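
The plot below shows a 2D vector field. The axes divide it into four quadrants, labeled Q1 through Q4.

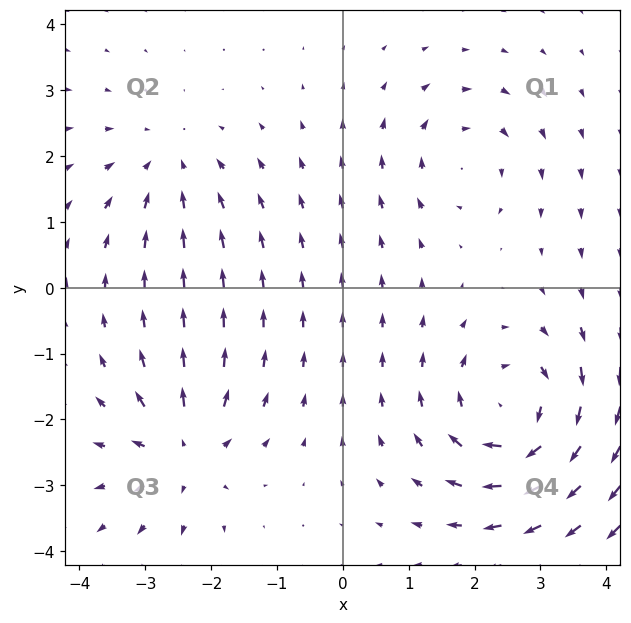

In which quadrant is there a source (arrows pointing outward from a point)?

Q3

The source sits at approximately (-2.4, -2.5), which lies in quadrant Q3. The divergence there is about +4, positive as expected for a source.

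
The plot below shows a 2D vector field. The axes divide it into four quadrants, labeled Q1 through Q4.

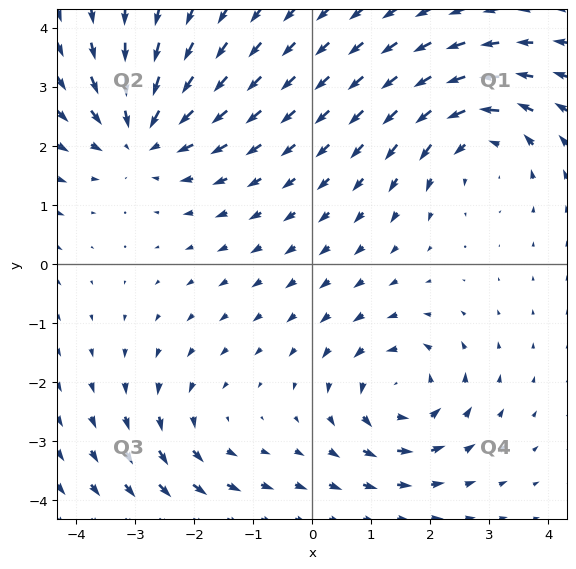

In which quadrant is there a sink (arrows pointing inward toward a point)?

Q2

The sink sits at approximately (-2.9, 2.2), which lies in quadrant Q2. The divergence there is about -4, negative as expected for a sink.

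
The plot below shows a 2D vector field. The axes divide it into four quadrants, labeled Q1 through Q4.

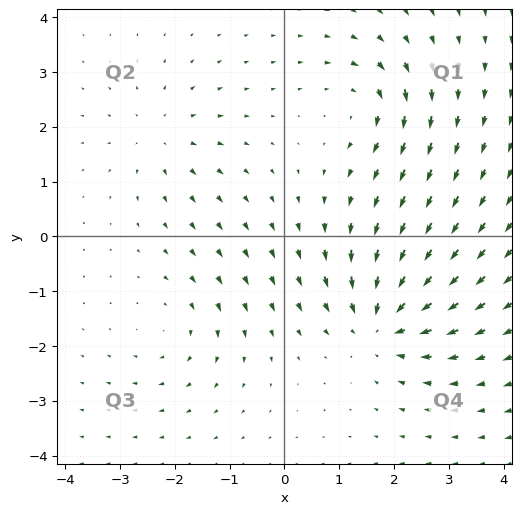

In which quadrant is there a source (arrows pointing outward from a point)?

The source sits at approximately (-2.2, 1.8), which lies in quadrant Q2. The divergence there is about +3, positive as expected for a source.

Q2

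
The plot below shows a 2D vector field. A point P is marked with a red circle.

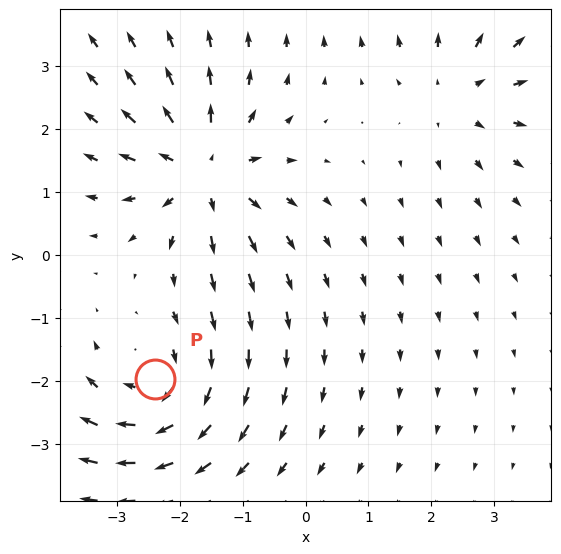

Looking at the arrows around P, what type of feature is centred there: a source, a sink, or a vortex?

At P (-2.4, -2.0) the arrows circulate clockwise. Divergence ≈0, curl about -5 — near-zero divergence with nonzero curl is a vortex.

vortex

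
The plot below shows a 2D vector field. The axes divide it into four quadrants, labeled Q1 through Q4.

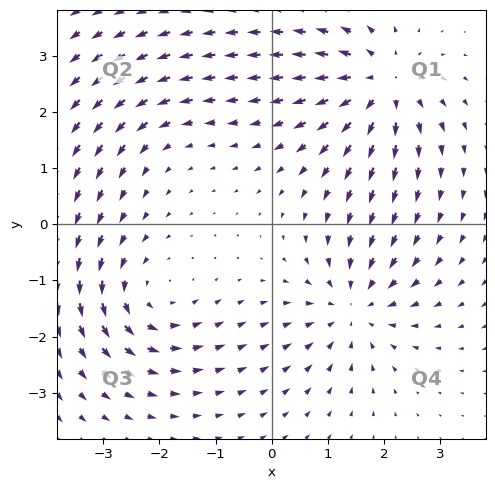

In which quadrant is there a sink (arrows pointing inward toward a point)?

Q4

The sink sits at approximately (1.5, -1.5), which lies in quadrant Q4. The divergence there is about -5, negative as expected for a sink.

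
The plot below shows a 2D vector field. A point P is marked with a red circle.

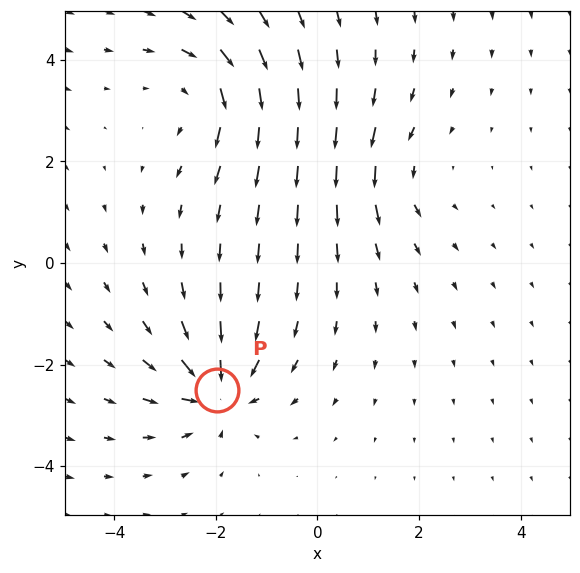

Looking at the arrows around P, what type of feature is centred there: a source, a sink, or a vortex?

At P (-2.0, -2.5) the arrows converge inward. Divergence about -6, curl ≈0 — negative divergence with near-zero curl is a sink.

sink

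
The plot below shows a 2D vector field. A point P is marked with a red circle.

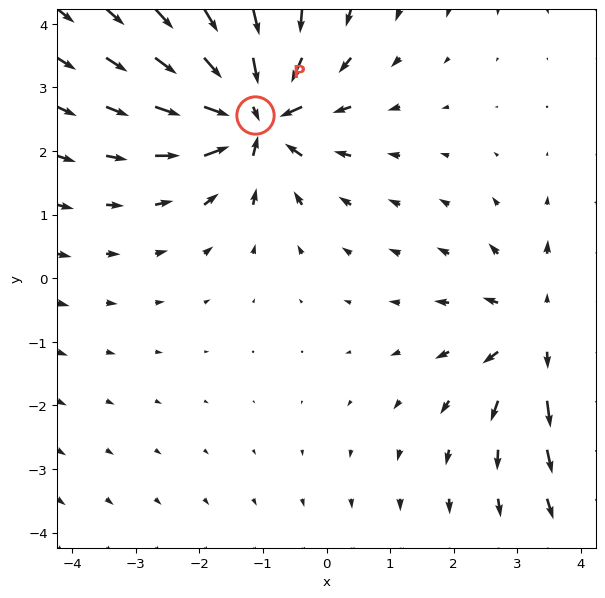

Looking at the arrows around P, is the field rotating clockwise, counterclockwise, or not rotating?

not rotating

Near P at (-1.1, 2.6) the arrows show no circulation. The curl there is ≈0.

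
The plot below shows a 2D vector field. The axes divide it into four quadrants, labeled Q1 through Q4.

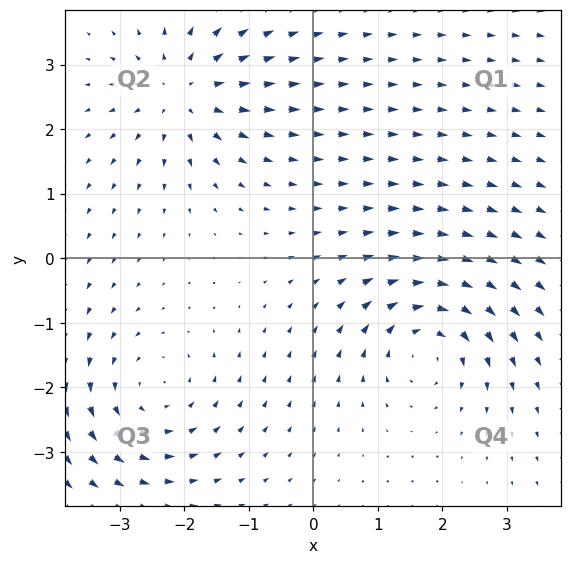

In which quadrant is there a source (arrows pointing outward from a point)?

Q2

The source sits at approximately (-2.0, 2.6), which lies in quadrant Q2. The divergence there is about +4, positive as expected for a source.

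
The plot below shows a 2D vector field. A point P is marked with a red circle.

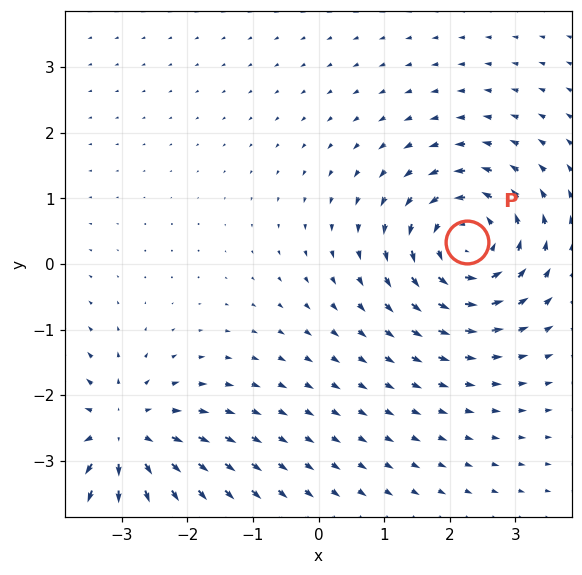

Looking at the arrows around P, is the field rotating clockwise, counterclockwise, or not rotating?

Near P at (2.3, 0.3) the arrows circulate counterclockwise. The curl (z-component) there is about +5; positive curl means counterclockwise rotation.

counterclockwise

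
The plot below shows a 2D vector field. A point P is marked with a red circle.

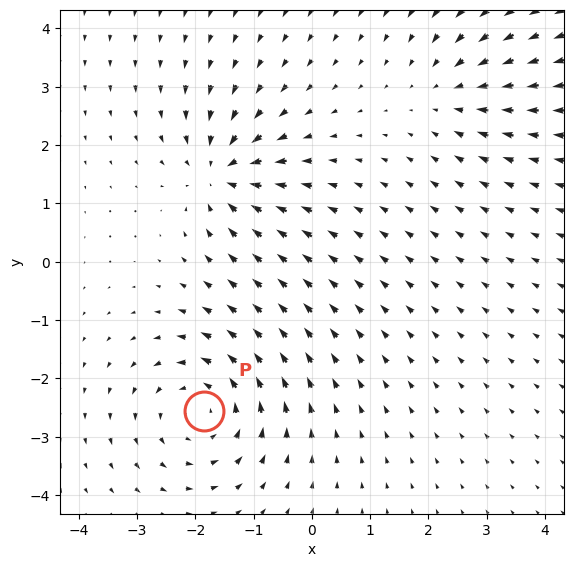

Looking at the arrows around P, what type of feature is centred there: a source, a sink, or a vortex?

At P (-1.9, -2.6) the arrows circulate counterclockwise. Divergence ≈0, curl about +4 — near-zero divergence with nonzero curl is a vortex.

vortex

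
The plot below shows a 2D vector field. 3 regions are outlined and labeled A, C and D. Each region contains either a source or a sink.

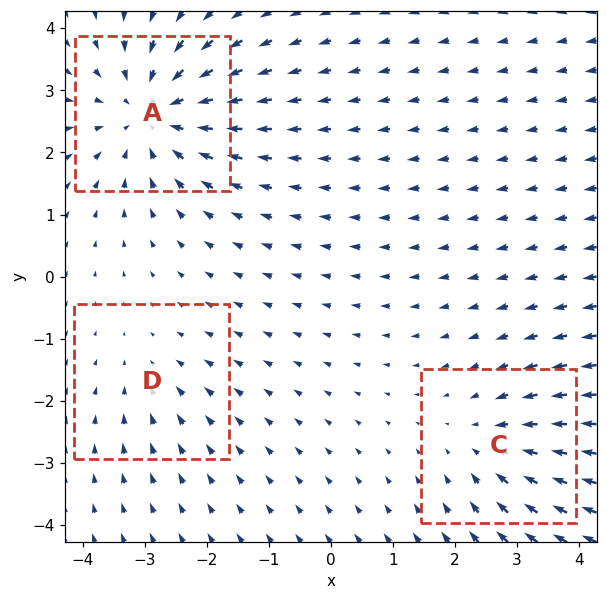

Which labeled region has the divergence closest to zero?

D

Divergence at each region's feature centre — A: about -5, C: about -3, D: about -2. Region D is closest to zero.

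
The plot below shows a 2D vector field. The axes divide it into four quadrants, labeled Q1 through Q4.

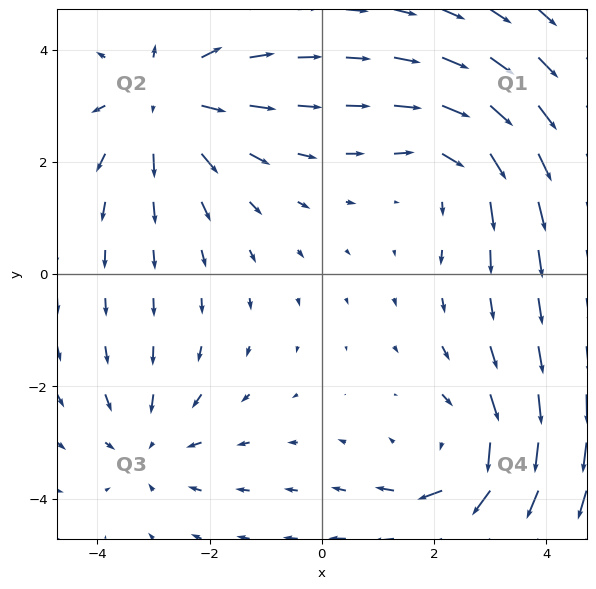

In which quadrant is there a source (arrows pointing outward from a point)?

Q2

The source sits at approximately (-2.8, 3.1), which lies in quadrant Q2. The divergence there is about +4, positive as expected for a source.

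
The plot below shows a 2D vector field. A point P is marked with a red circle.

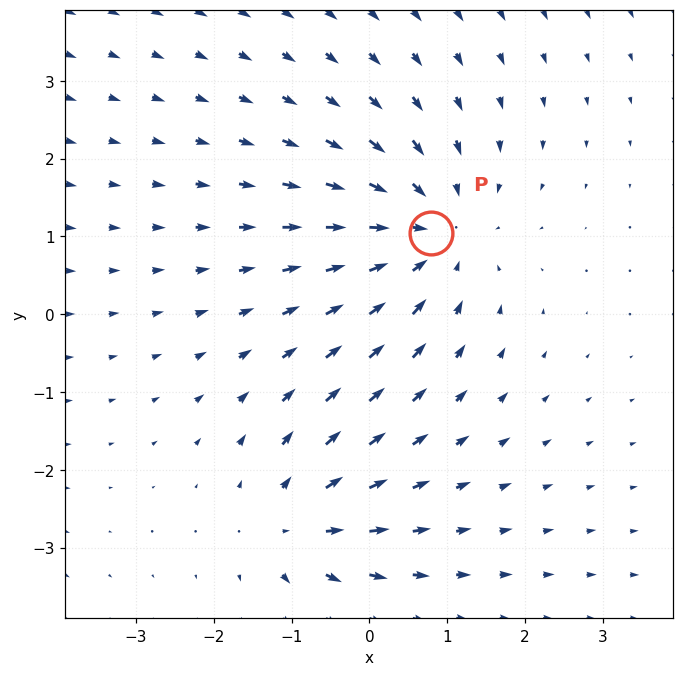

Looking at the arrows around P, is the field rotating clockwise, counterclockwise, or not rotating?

Near P at (0.8, 1.0) the arrows show no circulation. The curl there is ≈0.

not rotating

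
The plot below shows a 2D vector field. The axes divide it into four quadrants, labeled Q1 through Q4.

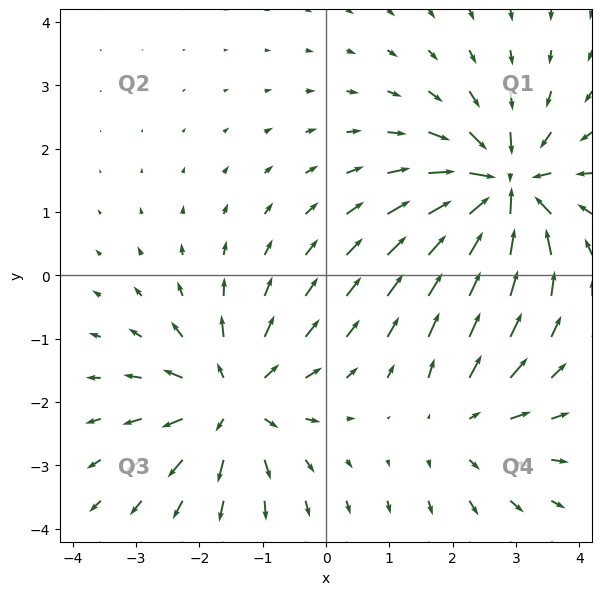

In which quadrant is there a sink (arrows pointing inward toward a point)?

Q1

The sink sits at approximately (2.8, 1.4), which lies in quadrant Q1. The divergence there is about -7, negative as expected for a sink.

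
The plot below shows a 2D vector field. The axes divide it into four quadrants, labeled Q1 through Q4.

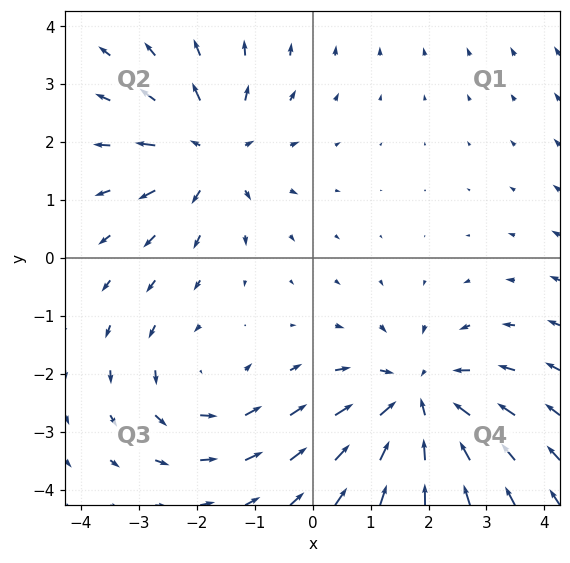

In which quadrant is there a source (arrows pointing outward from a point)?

Q2

The source sits at approximately (-1.8, 1.8), which lies in quadrant Q2. The divergence there is about +3, positive as expected for a source.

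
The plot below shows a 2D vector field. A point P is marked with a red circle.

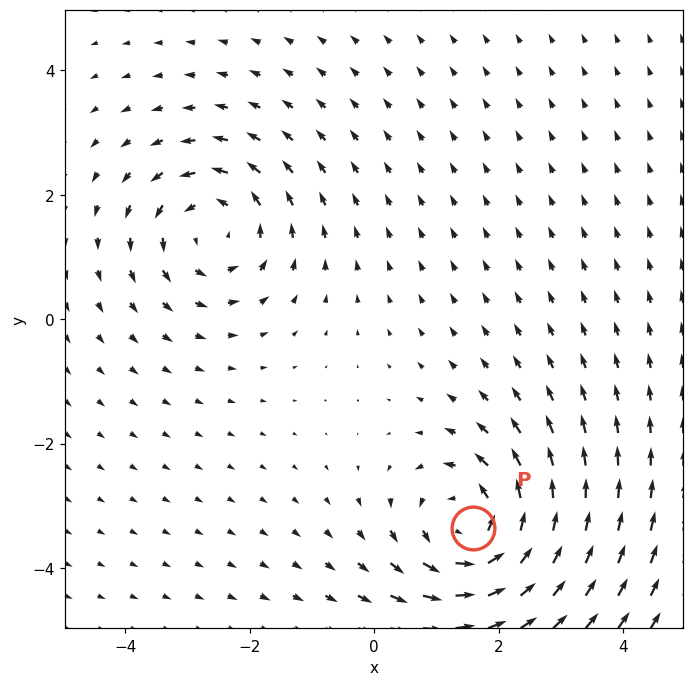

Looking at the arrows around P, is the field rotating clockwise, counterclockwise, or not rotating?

counterclockwise

Near P at (1.6, -3.4) the arrows circulate counterclockwise. The curl (z-component) there is about +4; positive curl means counterclockwise rotation.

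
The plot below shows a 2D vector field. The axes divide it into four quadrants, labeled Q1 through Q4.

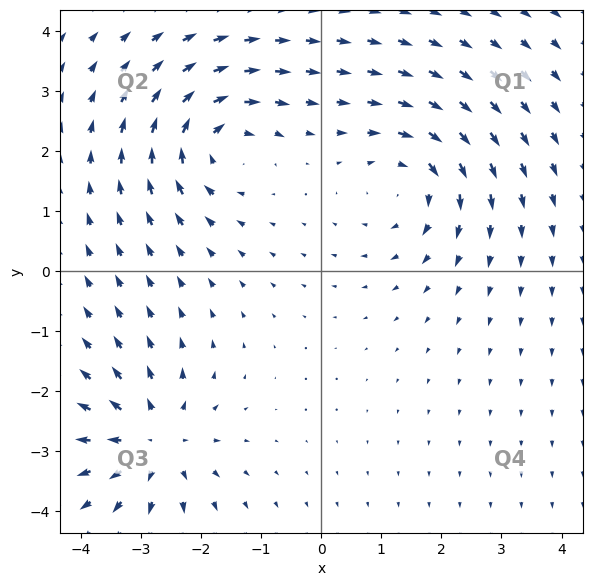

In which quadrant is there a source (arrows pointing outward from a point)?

The source sits at approximately (-2.8, -2.8), which lies in quadrant Q3. The divergence there is about +5, positive as expected for a source.

Q3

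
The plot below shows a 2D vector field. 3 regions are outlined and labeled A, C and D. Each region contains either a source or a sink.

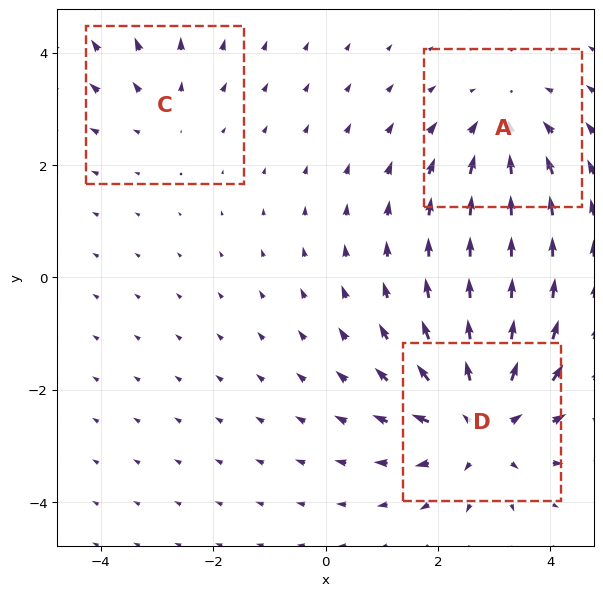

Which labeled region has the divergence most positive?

D

Divergence at each region's feature centre — A: about -3, C: about +2, D: about +4. Region D is most positive.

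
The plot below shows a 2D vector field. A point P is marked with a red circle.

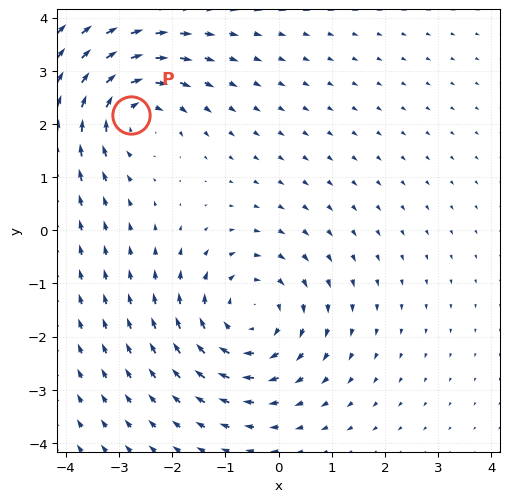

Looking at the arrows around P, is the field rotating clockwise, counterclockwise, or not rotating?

Near P at (-2.8, 2.2) the arrows circulate clockwise. The curl (z-component) there is about -5; negative curl means clockwise rotation.

clockwise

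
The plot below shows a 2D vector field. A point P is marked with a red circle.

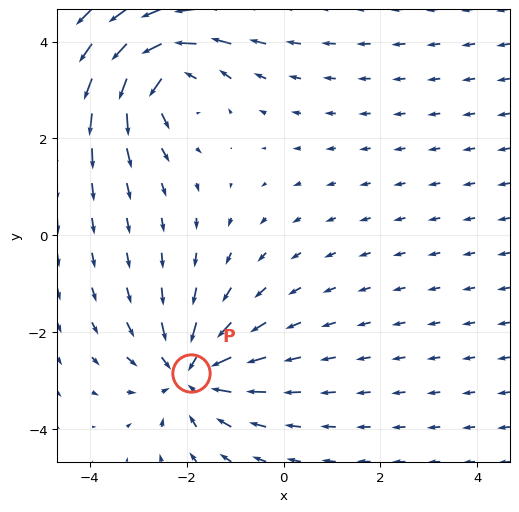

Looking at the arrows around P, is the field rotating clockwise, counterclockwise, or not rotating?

Near P at (-1.9, -2.8) the arrows show no circulation. The curl there is ≈0.

not rotating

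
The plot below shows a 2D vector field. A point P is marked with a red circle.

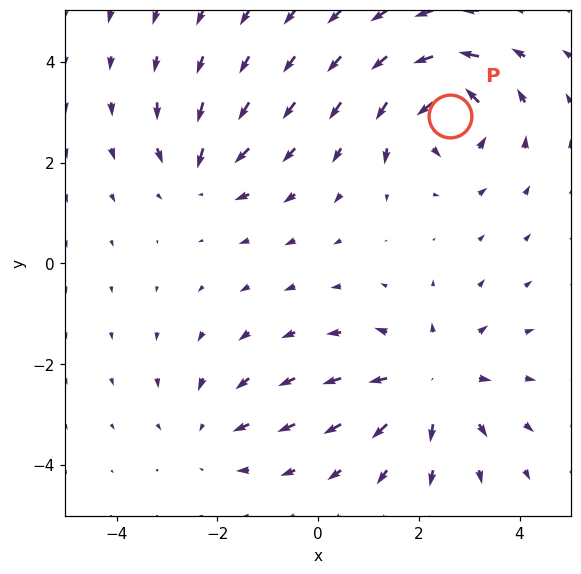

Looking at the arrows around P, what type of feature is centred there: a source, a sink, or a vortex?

At P (2.6, 2.9) the arrows circulate counterclockwise. Divergence ≈0, curl about +6 — near-zero divergence with nonzero curl is a vortex.

vortex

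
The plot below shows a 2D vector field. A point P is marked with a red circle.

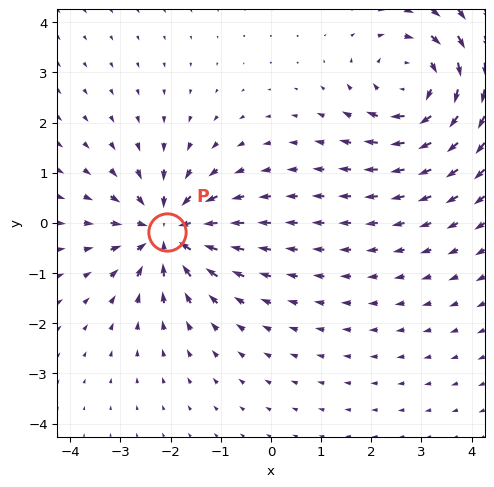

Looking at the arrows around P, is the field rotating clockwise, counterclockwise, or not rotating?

Near P at (-2.1, -0.2) the arrows show no circulation. The curl there is ≈0.

not rotating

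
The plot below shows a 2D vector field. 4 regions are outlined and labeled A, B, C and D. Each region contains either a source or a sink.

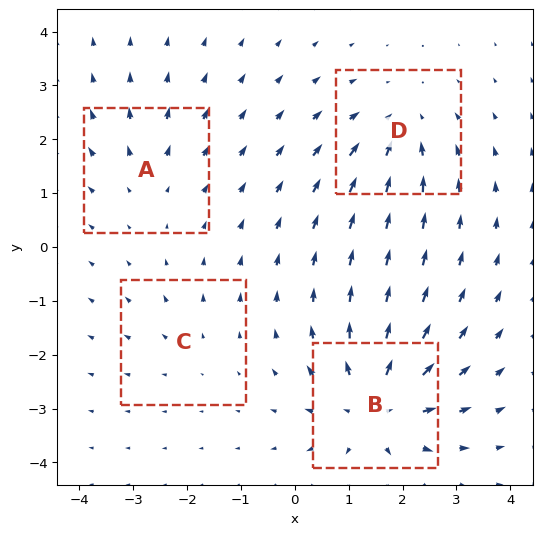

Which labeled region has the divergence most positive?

B

Divergence at each region's feature centre — A: about +3, B: about +7, C: about +2, D: about -5. Region B is most positive.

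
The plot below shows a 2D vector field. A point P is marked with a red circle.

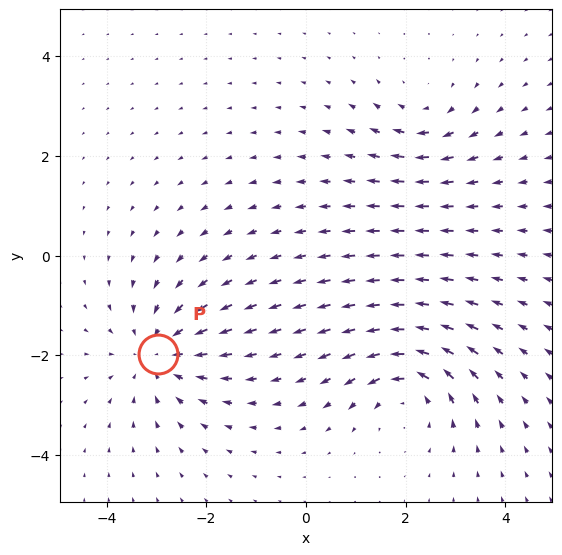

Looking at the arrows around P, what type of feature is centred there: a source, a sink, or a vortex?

sink

At P (-3.0, -2.0) the arrows converge inward. Divergence about -4, curl ≈0 — negative divergence with near-zero curl is a sink.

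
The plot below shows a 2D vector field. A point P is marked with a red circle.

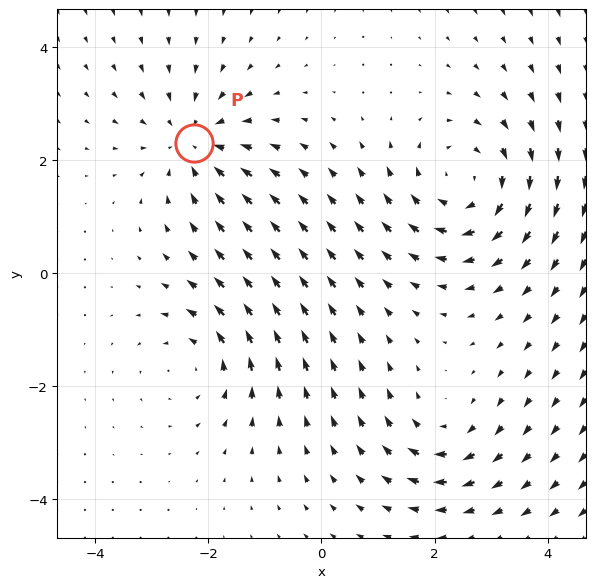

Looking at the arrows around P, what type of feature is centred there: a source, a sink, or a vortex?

sink

At P (-2.3, 2.3) the arrows converge inward. Divergence about -3, curl ≈0 — negative divergence with near-zero curl is a sink.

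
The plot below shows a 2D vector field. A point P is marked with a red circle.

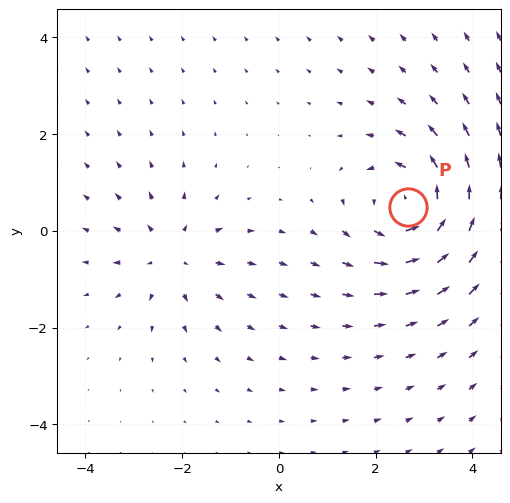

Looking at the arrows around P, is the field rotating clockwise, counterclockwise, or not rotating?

Near P at (2.7, 0.5) the arrows circulate counterclockwise. The curl (z-component) there is about +4; positive curl means counterclockwise rotation.

counterclockwise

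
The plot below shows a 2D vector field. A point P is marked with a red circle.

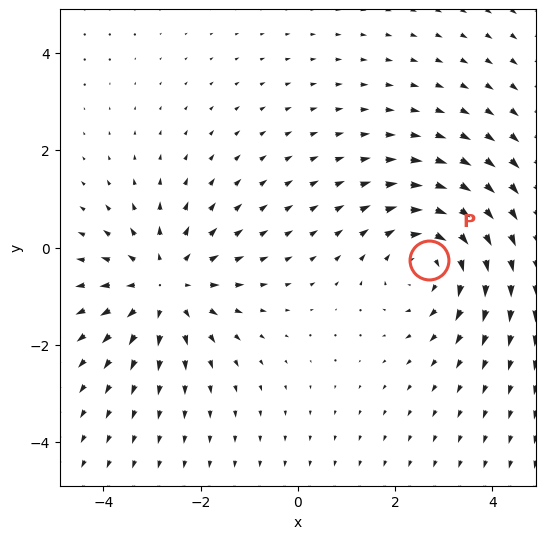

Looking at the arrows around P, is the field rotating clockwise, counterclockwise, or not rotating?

Near P at (2.7, -0.2) the arrows circulate clockwise. The curl (z-component) there is about -3; negative curl means clockwise rotation.

clockwise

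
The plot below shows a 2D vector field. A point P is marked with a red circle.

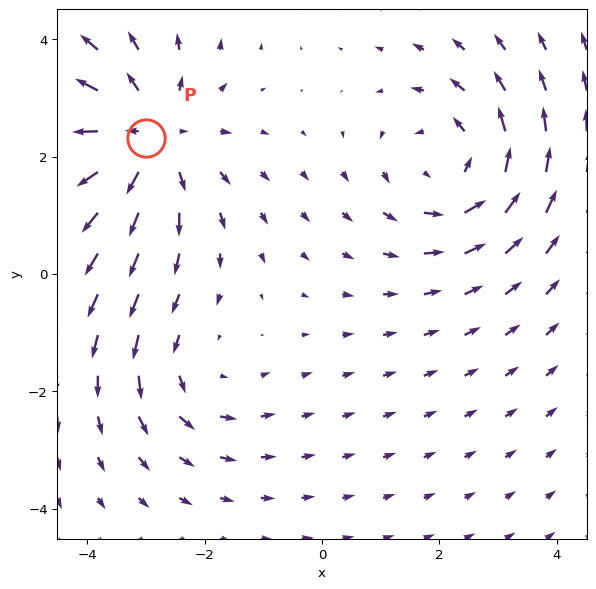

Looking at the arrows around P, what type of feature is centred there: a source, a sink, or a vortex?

source

At P (-3.0, 2.3) the arrows spread outward. Divergence about +4, curl ≈0 — positive divergence with near-zero curl is a source.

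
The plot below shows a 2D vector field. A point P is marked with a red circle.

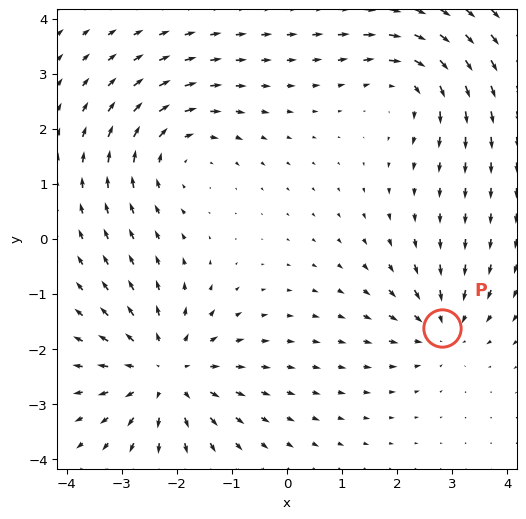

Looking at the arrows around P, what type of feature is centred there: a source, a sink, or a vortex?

At P (2.8, -1.6) the arrows converge inward. Divergence about -4, curl ≈0 — negative divergence with near-zero curl is a sink.

sink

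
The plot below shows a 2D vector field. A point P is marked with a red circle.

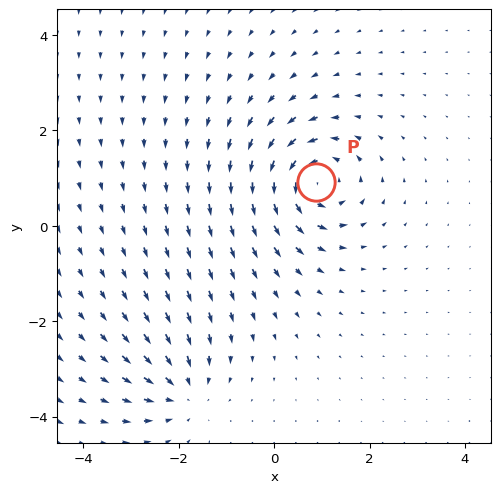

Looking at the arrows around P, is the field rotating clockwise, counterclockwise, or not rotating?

Near P at (0.9, 0.9) the arrows circulate counterclockwise. The curl (z-component) there is about +6; positive curl means counterclockwise rotation.

counterclockwise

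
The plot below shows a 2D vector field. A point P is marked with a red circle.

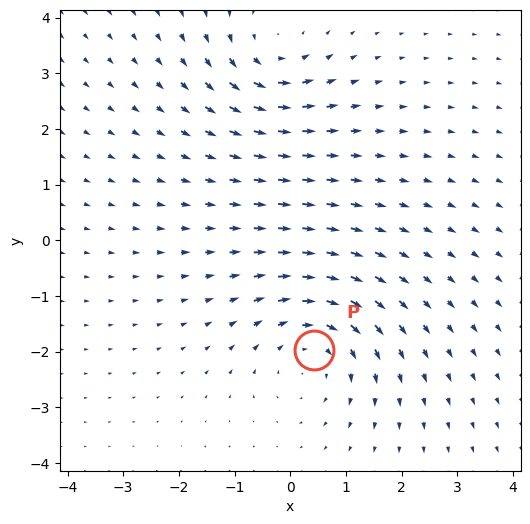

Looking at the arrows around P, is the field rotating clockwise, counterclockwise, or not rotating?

clockwise

Near P at (0.4, -2.0) the arrows circulate clockwise. The curl (z-component) there is about -3; negative curl means clockwise rotation.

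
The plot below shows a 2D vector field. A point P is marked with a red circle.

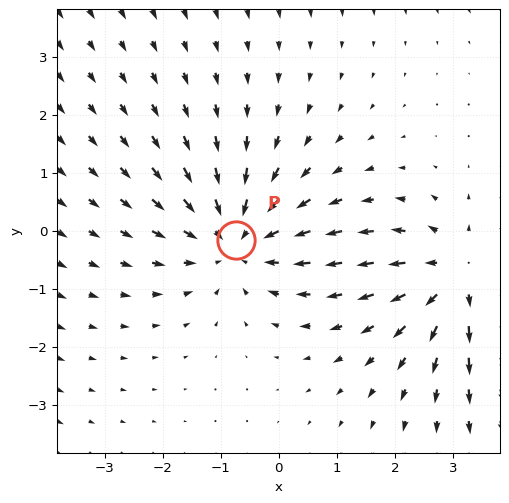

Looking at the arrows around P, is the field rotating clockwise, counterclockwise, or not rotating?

not rotating

Near P at (-0.7, -0.2) the arrows show no circulation. The curl there is ≈0.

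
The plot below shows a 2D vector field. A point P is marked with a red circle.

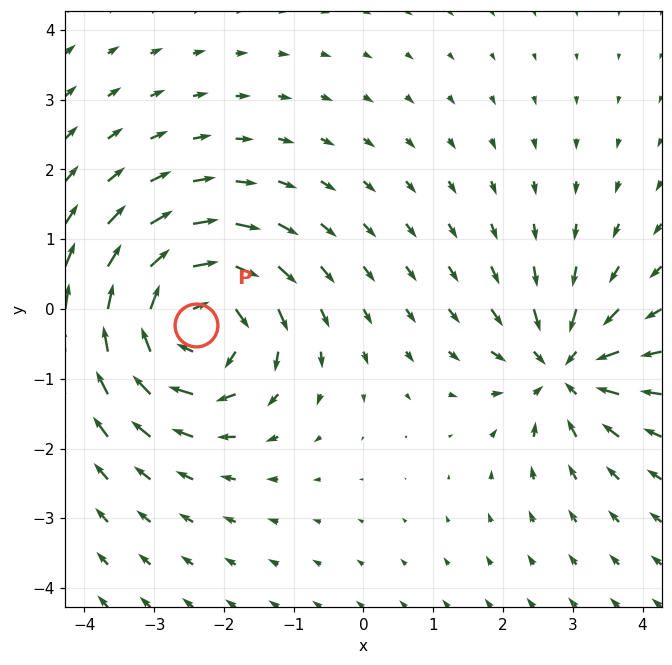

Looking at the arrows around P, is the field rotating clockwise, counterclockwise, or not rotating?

Near P at (-2.4, -0.2) the arrows circulate clockwise. The curl (z-component) there is about -4; negative curl means clockwise rotation.

clockwise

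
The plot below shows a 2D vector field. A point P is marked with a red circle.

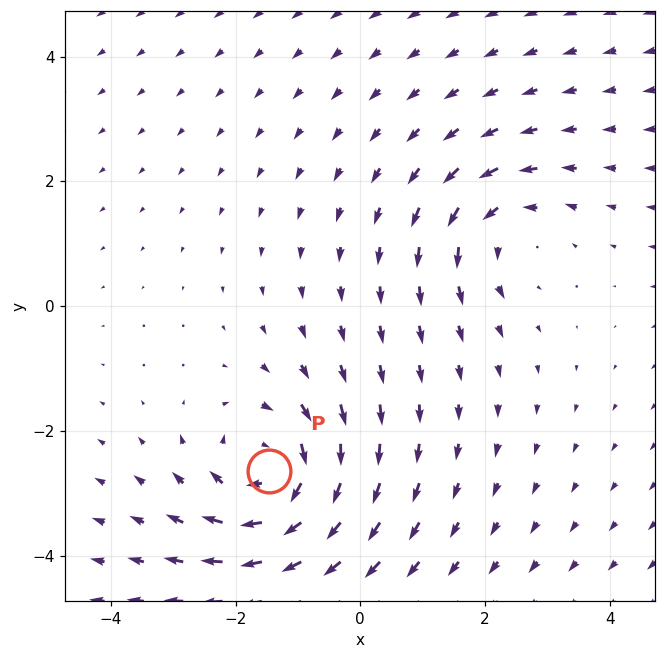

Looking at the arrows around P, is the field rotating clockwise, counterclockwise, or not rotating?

Near P at (-1.5, -2.7) the arrows circulate clockwise. The curl (z-component) there is about -5; negative curl means clockwise rotation.

clockwise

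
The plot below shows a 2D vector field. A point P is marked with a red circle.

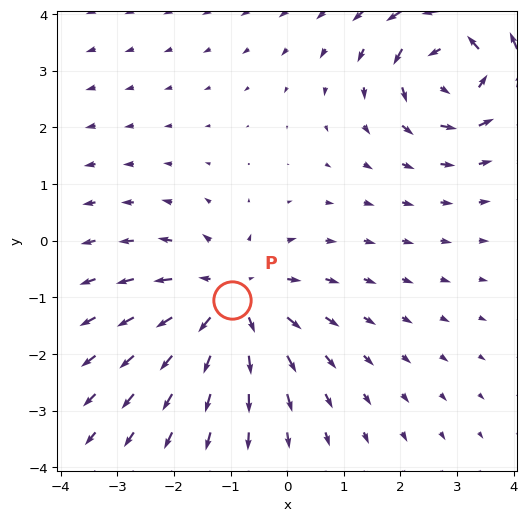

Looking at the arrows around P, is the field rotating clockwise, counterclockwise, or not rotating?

not rotating

Near P at (-1.0, -1.1) the arrows show no circulation. The curl there is ≈0.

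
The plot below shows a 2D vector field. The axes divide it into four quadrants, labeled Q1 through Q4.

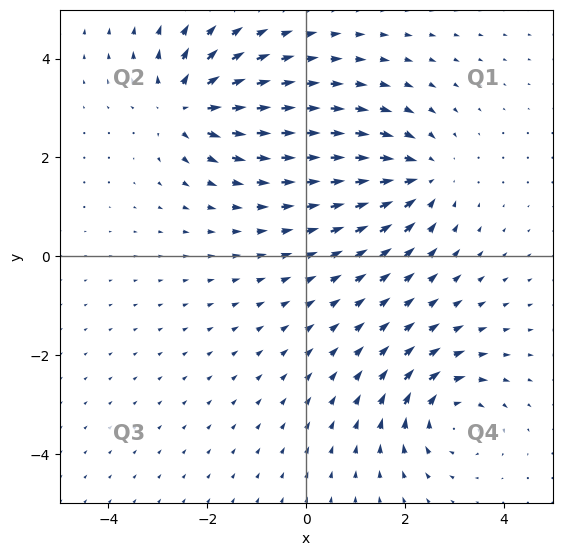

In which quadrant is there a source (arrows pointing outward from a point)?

Q2

The source sits at approximately (-2.5, 3.0), which lies in quadrant Q2. The divergence there is about +6, positive as expected for a source.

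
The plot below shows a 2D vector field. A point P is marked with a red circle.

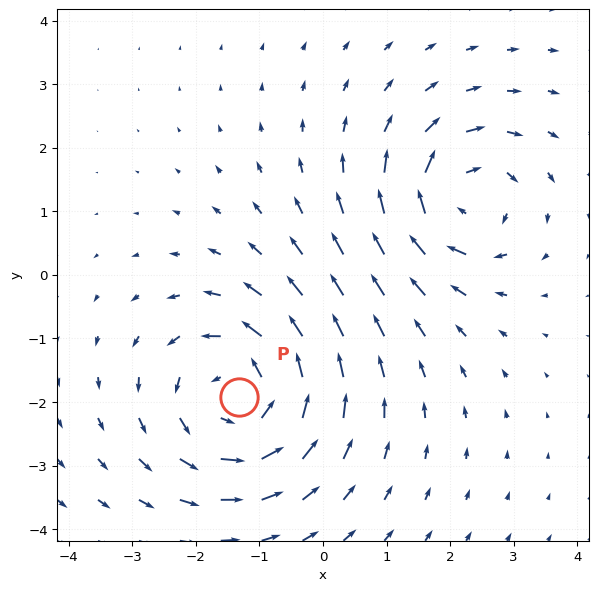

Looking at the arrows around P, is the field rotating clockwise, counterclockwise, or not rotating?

Near P at (-1.3, -1.9) the arrows circulate counterclockwise. The curl (z-component) there is about +4; positive curl means counterclockwise rotation.

counterclockwise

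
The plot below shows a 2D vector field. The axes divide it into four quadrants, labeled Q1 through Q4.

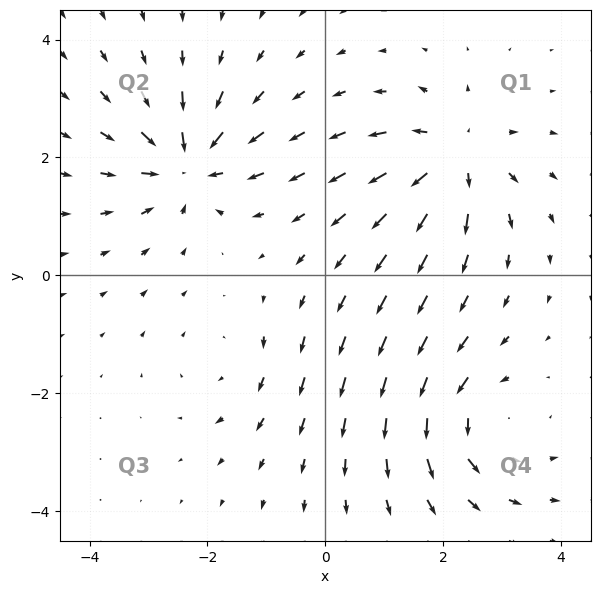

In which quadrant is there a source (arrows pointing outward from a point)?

Q1

The source sits at approximately (2.2, 2.0), which lies in quadrant Q1. The divergence there is about +6, positive as expected for a source.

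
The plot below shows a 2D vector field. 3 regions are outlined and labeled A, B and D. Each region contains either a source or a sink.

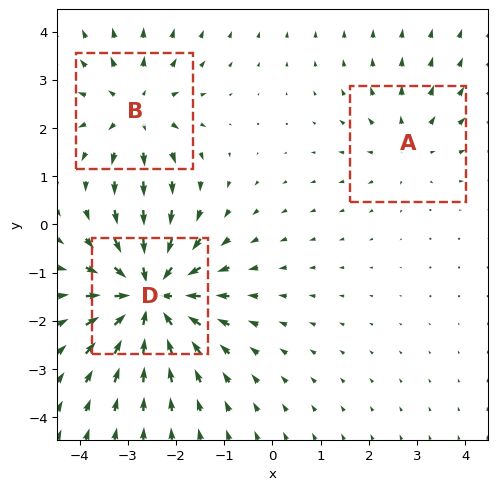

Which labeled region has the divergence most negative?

D

Divergence at each region's feature centre — A: about +2, B: about +3, D: about -5. Region D is most negative.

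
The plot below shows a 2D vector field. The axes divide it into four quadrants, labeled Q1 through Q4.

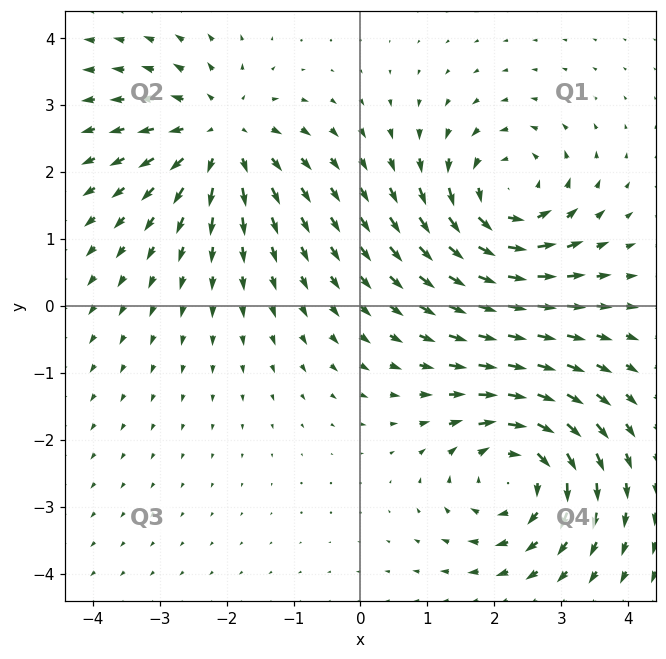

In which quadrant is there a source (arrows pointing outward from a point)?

The source sits at approximately (-2.1, 2.5), which lies in quadrant Q2. The divergence there is about +4, positive as expected for a source.

Q2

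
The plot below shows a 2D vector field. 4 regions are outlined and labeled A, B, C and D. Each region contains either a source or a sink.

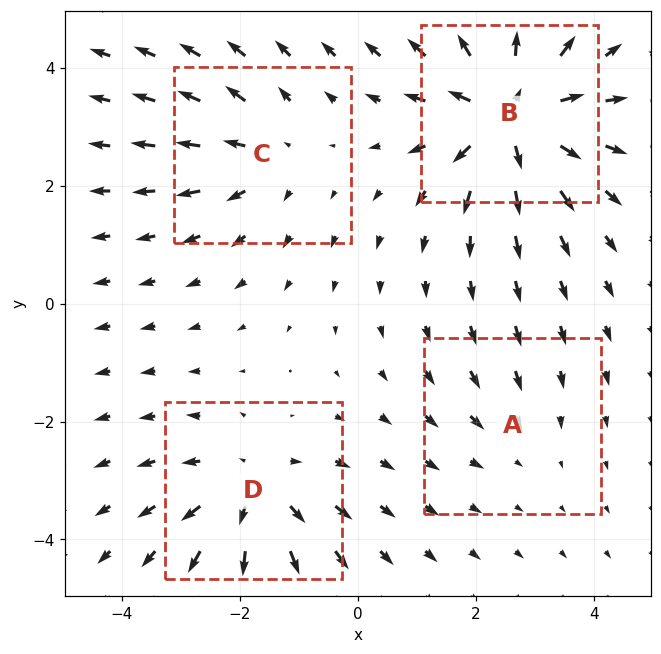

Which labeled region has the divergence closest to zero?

Divergence at each region's feature centre — A: about -2, B: about +7, C: about +3, D: about +5. Region A is closest to zero.

A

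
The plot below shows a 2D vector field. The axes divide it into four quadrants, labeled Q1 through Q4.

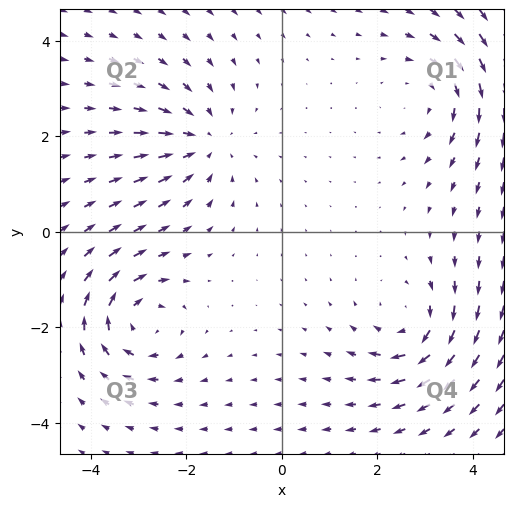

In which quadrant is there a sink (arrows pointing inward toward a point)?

The sink sits at approximately (-1.7, 1.9), which lies in quadrant Q2. The divergence there is about -4, negative as expected for a sink.

Q2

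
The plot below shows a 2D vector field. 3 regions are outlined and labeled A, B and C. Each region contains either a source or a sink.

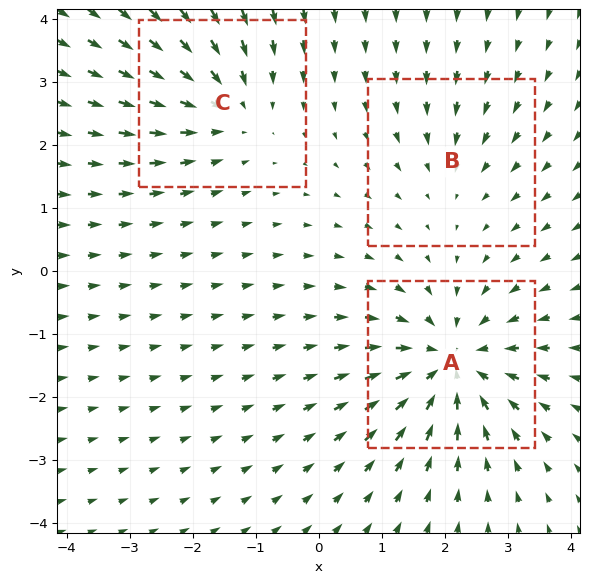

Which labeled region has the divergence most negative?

A

Divergence at each region's feature centre — A: about -5, B: about -2, C: about -3. Region A is most negative.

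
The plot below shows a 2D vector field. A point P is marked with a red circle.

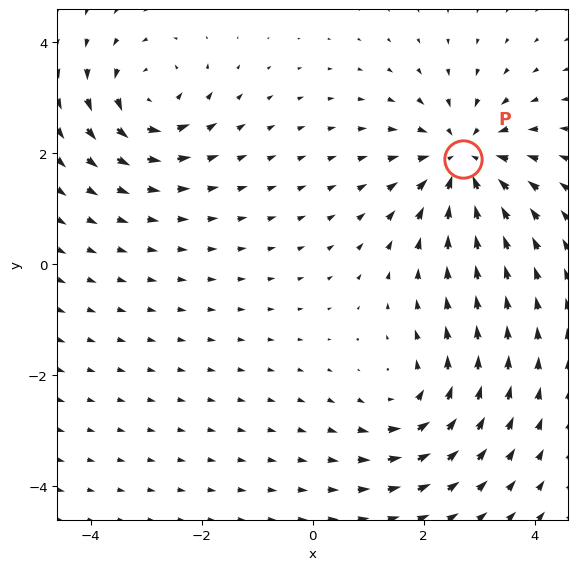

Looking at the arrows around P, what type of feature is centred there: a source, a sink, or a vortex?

At P (2.7, 1.9) the arrows converge inward. Divergence about -4, curl ≈0 — negative divergence with near-zero curl is a sink.

sink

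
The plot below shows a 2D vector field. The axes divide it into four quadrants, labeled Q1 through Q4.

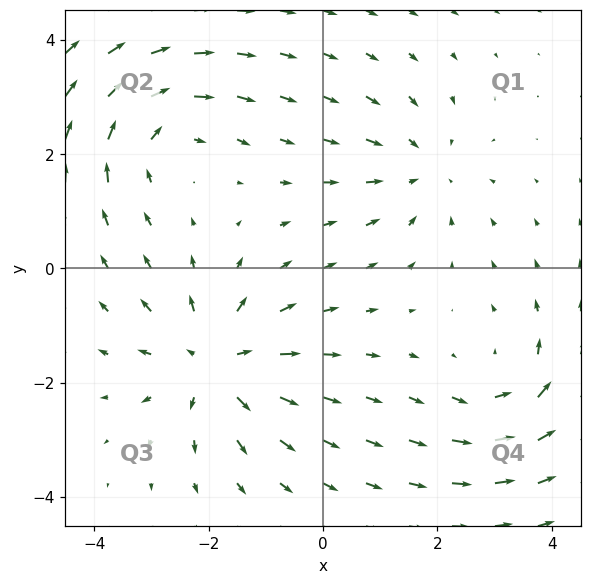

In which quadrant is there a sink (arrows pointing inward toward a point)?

Q1

The sink sits at approximately (1.7, 1.7), which lies in quadrant Q1. The divergence there is about -3, negative as expected for a sink.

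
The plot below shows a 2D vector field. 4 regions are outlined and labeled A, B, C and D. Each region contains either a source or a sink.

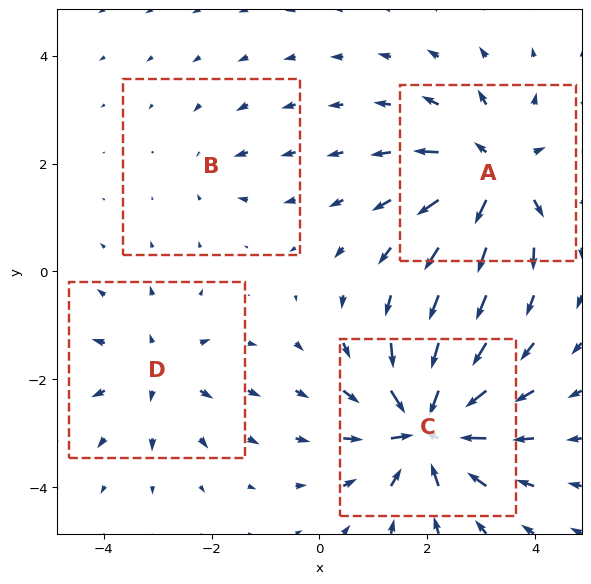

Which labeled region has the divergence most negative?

C

Divergence at each region's feature centre — A: about +7, B: about -2, C: about -8, D: about +4. Region C is most negative.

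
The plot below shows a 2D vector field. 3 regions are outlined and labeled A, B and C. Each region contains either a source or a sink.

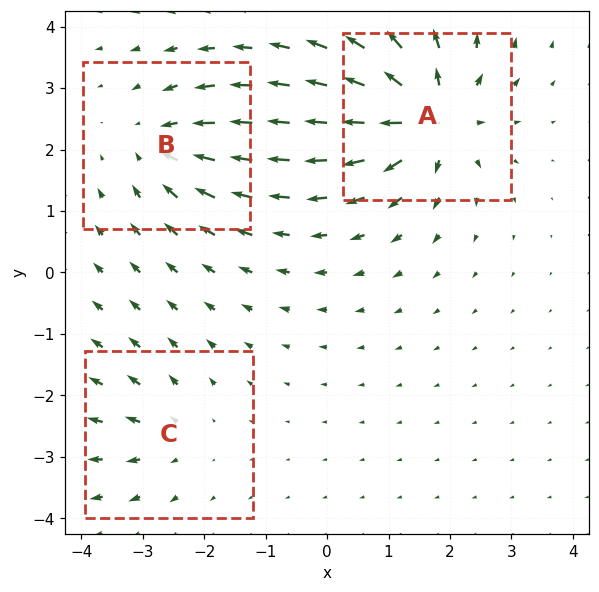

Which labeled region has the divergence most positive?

Divergence at each region's feature centre — A: about +7, B: about -4, C: about +3. Region A is most positive.

A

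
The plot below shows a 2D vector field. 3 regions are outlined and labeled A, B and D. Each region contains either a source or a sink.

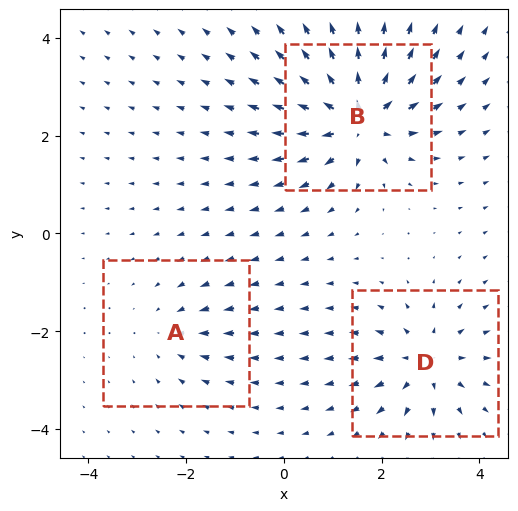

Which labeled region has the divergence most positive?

B

Divergence at each region's feature centre — A: about -2, B: about +6, D: about +4. Region B is most positive.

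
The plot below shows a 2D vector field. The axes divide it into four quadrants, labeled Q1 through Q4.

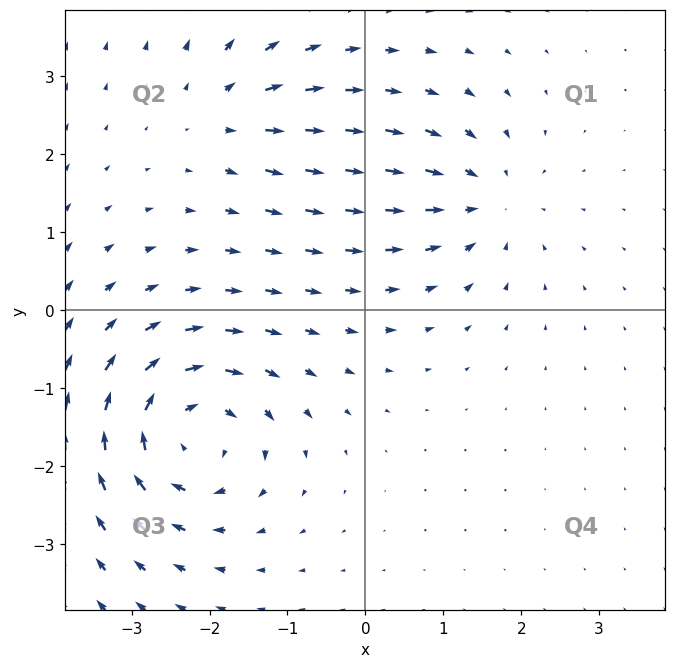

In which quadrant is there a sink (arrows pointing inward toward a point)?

The sink sits at approximately (1.5, 1.4), which lies in quadrant Q1. The divergence there is about -4, negative as expected for a sink.

Q1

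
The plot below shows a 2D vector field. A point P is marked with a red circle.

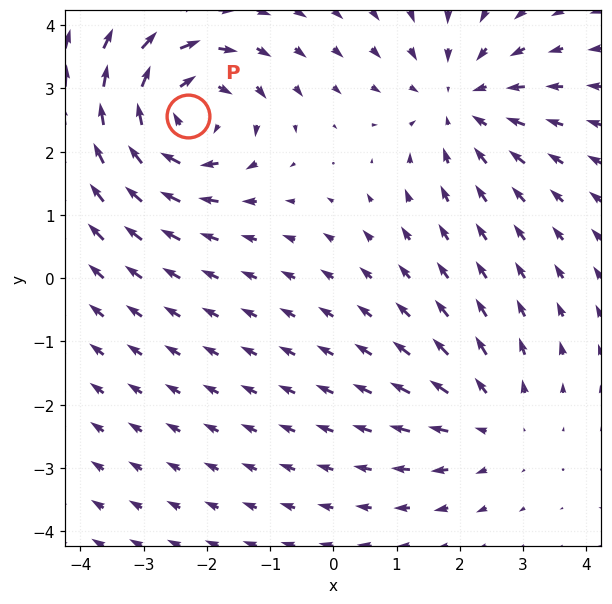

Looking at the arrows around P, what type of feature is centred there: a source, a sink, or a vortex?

vortex

At P (-2.3, 2.6) the arrows circulate clockwise. Divergence ≈0, curl about -5 — near-zero divergence with nonzero curl is a vortex.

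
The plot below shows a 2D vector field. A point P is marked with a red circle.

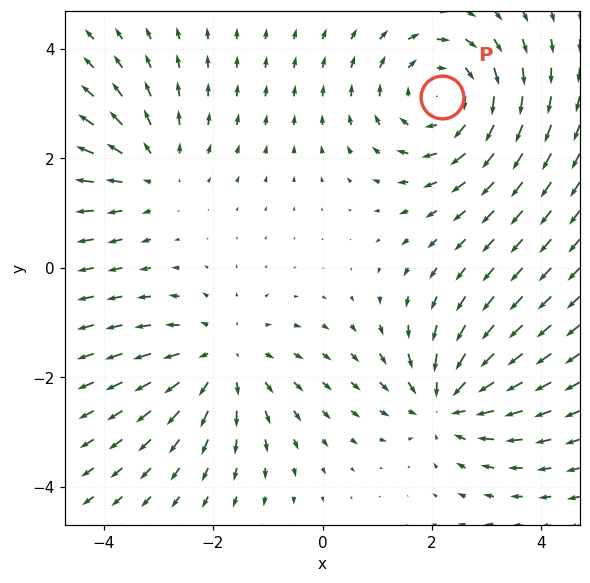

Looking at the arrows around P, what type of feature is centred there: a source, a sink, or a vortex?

vortex

At P (2.2, 3.1) the arrows circulate clockwise. Divergence ≈0, curl about -3 — near-zero divergence with nonzero curl is a vortex.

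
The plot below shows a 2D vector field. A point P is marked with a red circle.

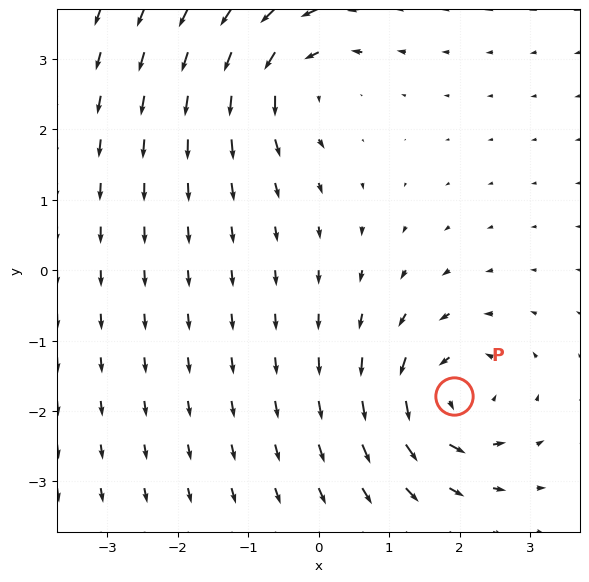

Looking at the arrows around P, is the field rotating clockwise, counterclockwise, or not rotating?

Near P at (1.9, -1.8) the arrows circulate counterclockwise. The curl (z-component) there is about +5; positive curl means counterclockwise rotation.

counterclockwise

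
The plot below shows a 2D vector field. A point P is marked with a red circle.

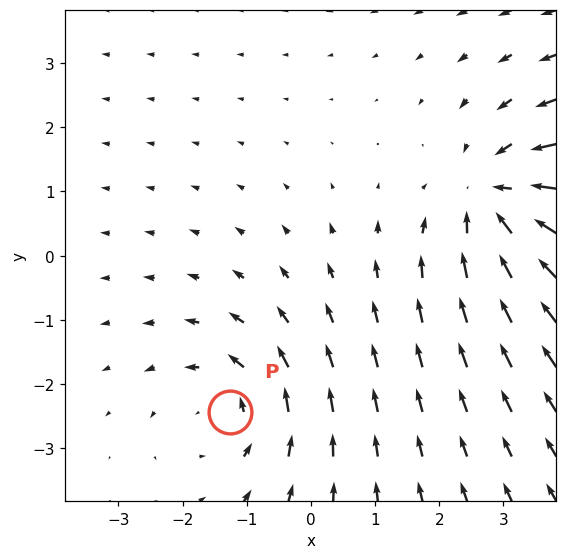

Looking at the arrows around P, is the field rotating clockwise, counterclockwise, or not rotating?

Near P at (-1.3, -2.4) the arrows circulate counterclockwise. The curl (z-component) there is about +3; positive curl means counterclockwise rotation.

counterclockwise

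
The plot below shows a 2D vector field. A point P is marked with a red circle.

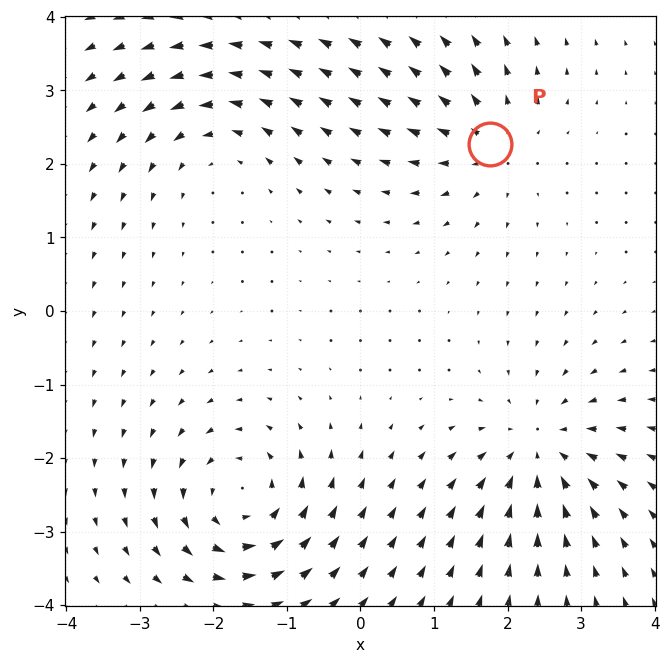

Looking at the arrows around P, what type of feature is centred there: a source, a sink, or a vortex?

source

At P (1.8, 2.3) the arrows spread outward. Divergence about +4, curl ≈0 — positive divergence with near-zero curl is a source.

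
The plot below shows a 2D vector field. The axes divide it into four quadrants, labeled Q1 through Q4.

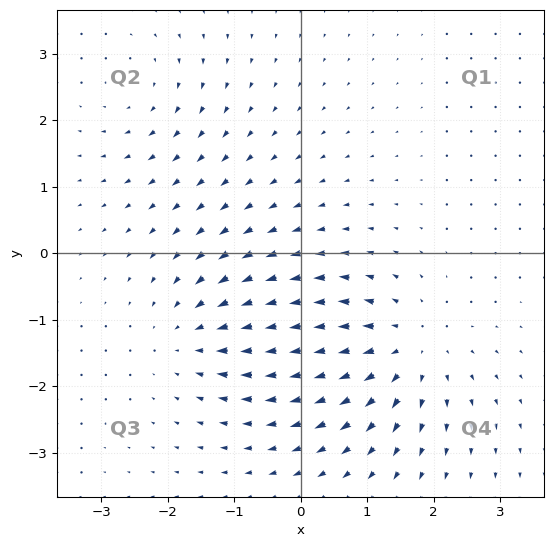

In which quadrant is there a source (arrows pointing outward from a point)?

Q4

The source sits at approximately (1.6, -1.4), which lies in quadrant Q4. The divergence there is about +4, positive as expected for a source.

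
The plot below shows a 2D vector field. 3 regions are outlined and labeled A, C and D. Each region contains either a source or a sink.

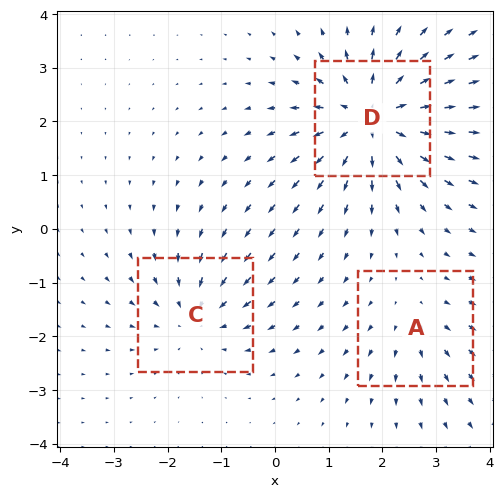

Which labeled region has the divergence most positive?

D

Divergence at each region's feature centre — A: about +2, C: about -3, D: about +5. Region D is most positive.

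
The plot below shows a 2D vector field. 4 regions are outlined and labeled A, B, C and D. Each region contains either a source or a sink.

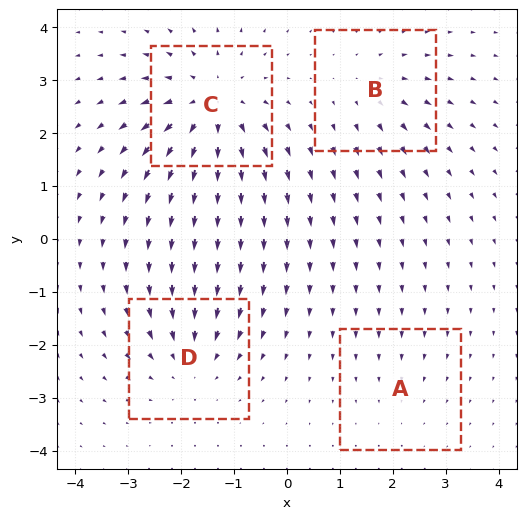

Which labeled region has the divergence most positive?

C

Divergence at each region's feature centre — A: about -2, B: about +3, C: about +7, D: about -4. Region C is most positive.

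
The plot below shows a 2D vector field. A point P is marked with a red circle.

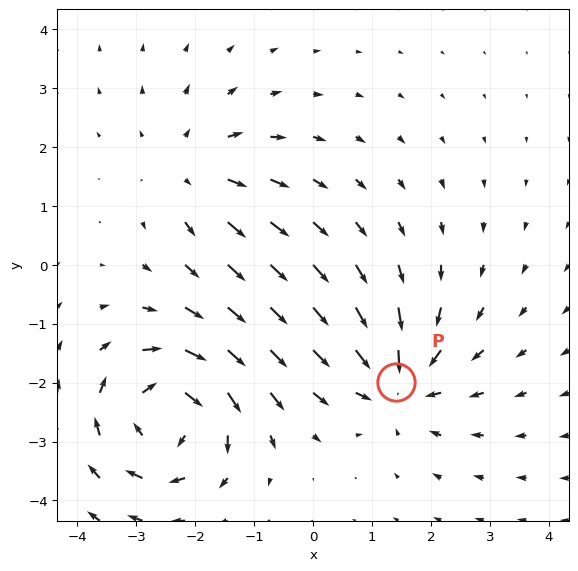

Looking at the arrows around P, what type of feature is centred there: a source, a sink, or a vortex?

sink

At P (1.4, -2.0) the arrows converge inward. Divergence about -4, curl ≈0 — negative divergence with near-zero curl is a sink.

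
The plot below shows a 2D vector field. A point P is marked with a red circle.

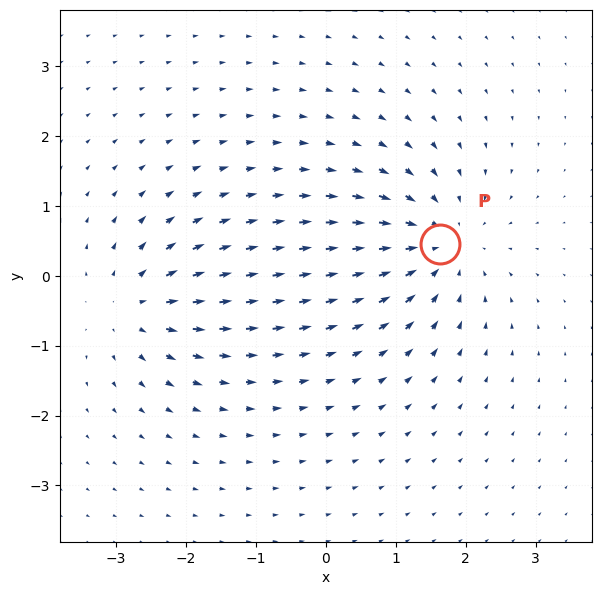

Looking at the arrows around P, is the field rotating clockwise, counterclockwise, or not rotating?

not rotating

Near P at (1.6, 0.5) the arrows show no circulation. The curl there is ≈0.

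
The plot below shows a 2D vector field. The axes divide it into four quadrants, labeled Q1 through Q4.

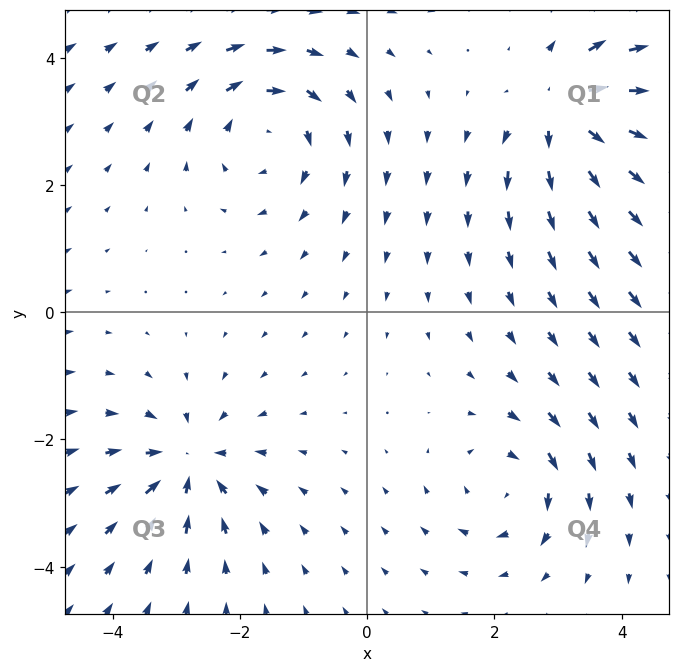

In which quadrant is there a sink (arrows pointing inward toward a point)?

The sink sits at approximately (-2.8, -2.4), which lies in quadrant Q3. The divergence there is about -4, negative as expected for a sink.

Q3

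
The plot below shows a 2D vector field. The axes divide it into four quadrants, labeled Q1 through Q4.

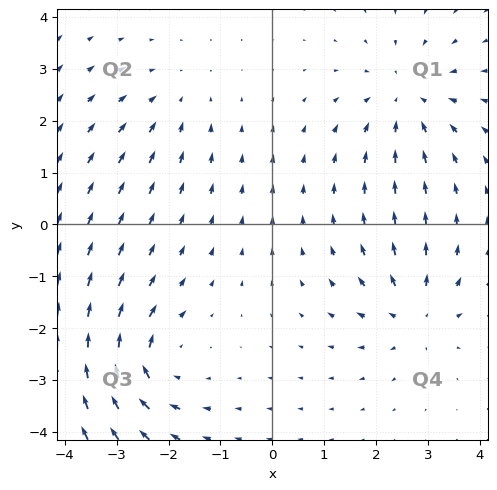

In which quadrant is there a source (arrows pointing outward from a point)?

Q4

The source sits at approximately (2.7, -1.7), which lies in quadrant Q4. The divergence there is about +4, positive as expected for a source.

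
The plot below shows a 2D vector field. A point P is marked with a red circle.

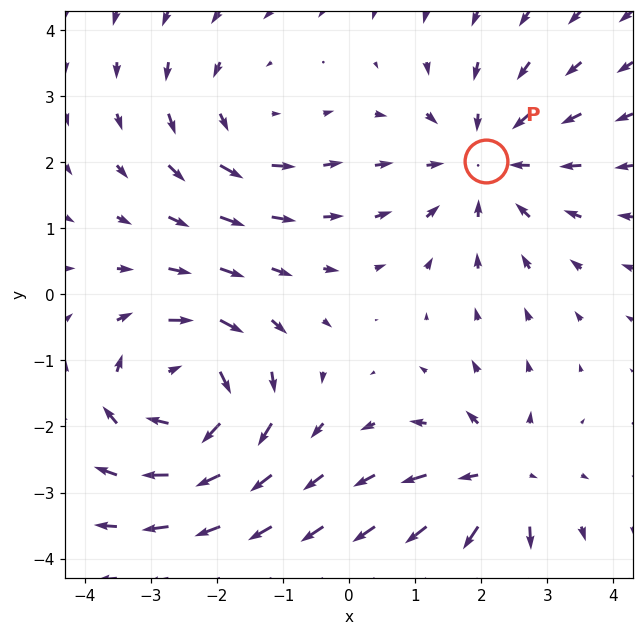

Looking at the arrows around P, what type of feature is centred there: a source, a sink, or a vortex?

At P (2.1, 2.0) the arrows converge inward. Divergence about -3, curl ≈0 — negative divergence with near-zero curl is a sink.

sink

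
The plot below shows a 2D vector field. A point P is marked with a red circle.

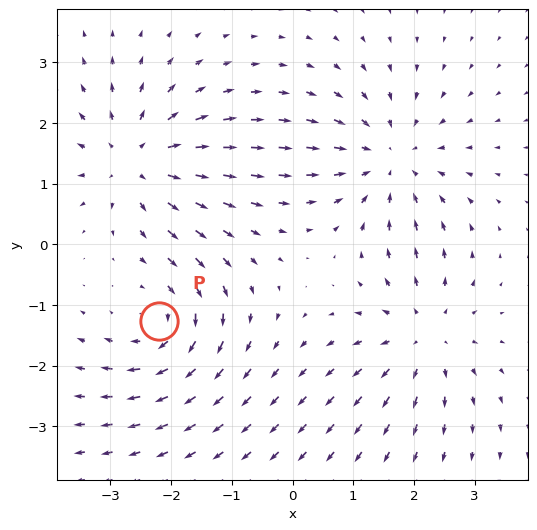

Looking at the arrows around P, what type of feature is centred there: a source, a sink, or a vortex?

At P (-2.2, -1.3) the arrows circulate clockwise. Divergence ≈0, curl about -5 — near-zero divergence with nonzero curl is a vortex.

vortex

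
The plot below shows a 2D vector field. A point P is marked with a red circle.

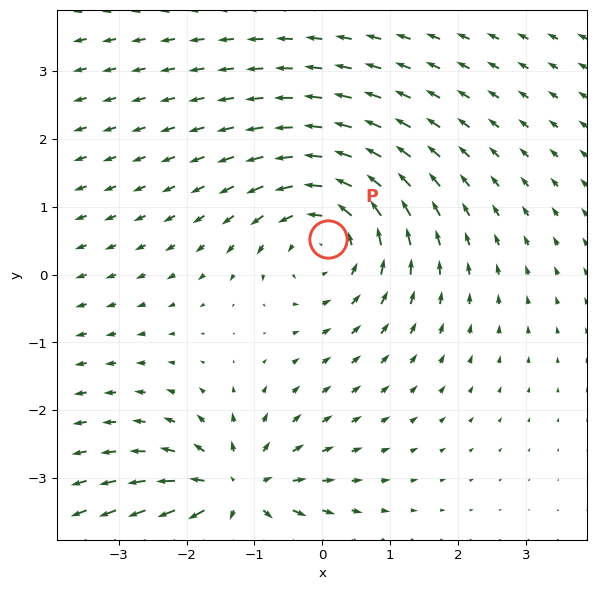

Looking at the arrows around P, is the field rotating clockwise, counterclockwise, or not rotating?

Near P at (0.1, 0.5) the arrows circulate counterclockwise. The curl (z-component) there is about +4; positive curl means counterclockwise rotation.

counterclockwise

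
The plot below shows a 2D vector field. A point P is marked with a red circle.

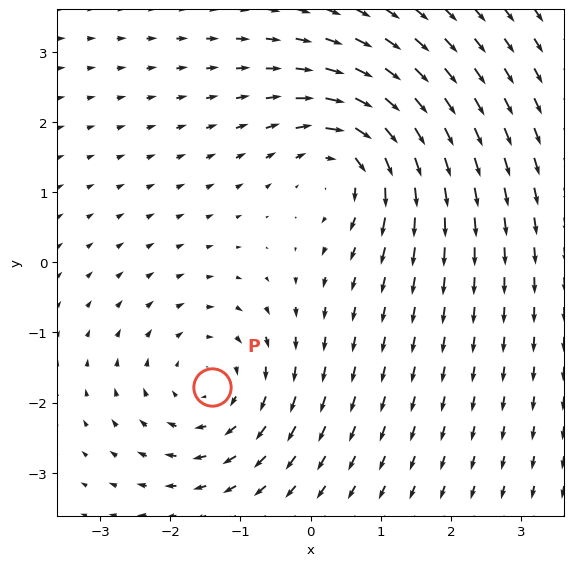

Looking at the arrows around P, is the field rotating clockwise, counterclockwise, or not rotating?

Near P at (-1.4, -1.8) the arrows circulate clockwise. The curl (z-component) there is about -3; negative curl means clockwise rotation.

clockwise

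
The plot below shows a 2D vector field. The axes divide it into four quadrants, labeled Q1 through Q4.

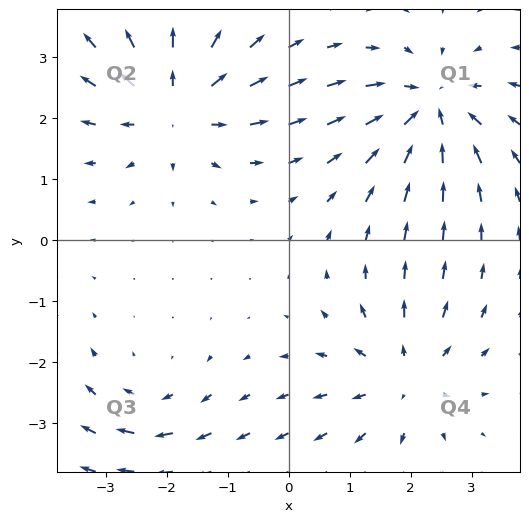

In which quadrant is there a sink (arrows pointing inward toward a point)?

The sink sits at approximately (2.3, 2.2), which lies in quadrant Q1. The divergence there is about -6, negative as expected for a sink.

Q1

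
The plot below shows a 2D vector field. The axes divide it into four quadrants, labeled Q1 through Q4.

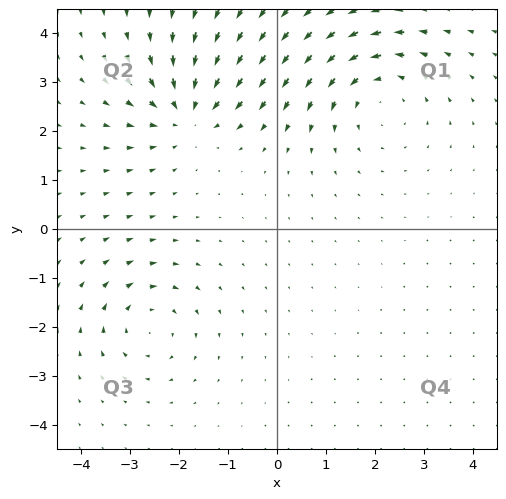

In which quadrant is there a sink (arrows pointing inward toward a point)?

The sink sits at approximately (-1.8, 2.4), which lies in quadrant Q2. The divergence there is about -5, negative as expected for a sink.

Q2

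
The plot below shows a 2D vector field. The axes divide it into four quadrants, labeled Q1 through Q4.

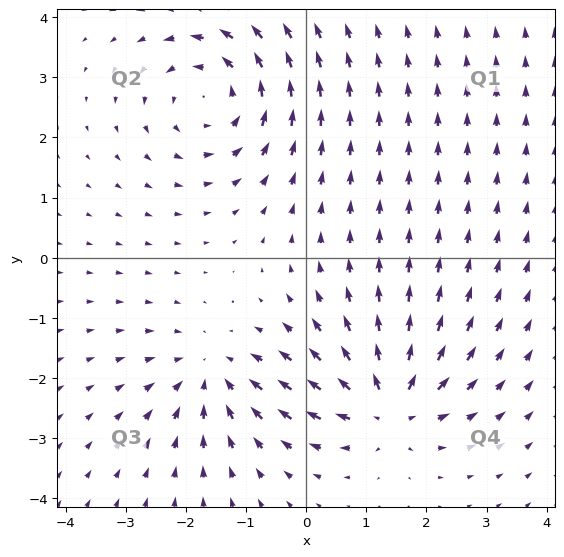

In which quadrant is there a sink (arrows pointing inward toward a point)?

The sink sits at approximately (-1.6, -1.9), which lies in quadrant Q3. The divergence there is about -3, negative as expected for a sink.

Q3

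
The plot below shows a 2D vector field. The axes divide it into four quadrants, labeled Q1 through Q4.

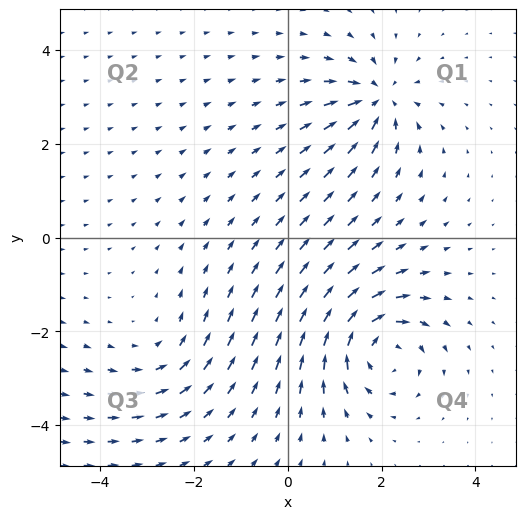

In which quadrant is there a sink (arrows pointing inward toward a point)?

The sink sits at approximately (1.9, 2.9), which lies in quadrant Q1. The divergence there is about -5, negative as expected for a sink.

Q1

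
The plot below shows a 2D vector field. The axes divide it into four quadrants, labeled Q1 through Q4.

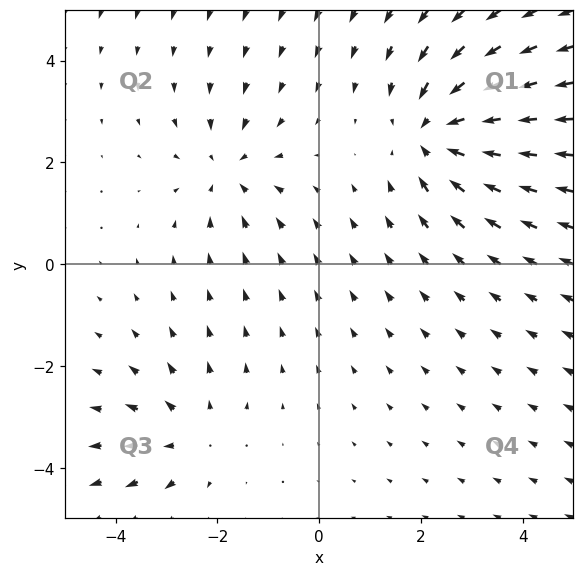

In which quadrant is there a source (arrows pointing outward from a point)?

Q3

The source sits at approximately (-2.5, -3.4), which lies in quadrant Q3. The divergence there is about +2, positive as expected for a source.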